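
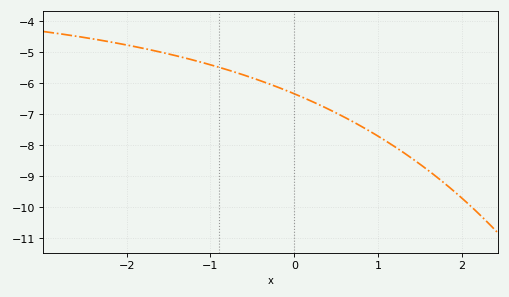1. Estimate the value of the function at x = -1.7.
-4.9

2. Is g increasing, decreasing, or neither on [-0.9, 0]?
decreasing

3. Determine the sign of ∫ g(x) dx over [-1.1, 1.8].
negative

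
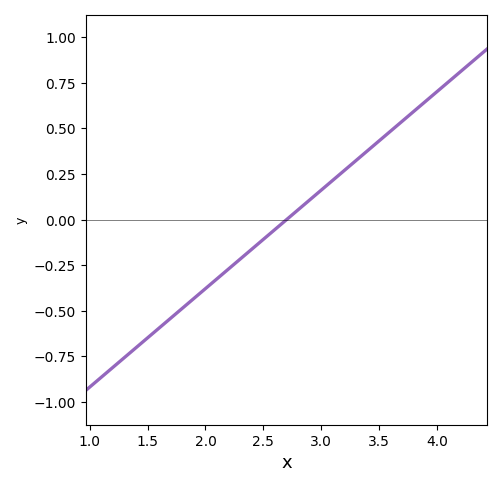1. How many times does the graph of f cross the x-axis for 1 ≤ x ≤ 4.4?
1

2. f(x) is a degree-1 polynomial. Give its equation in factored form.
y = 0.54(x - 2.7)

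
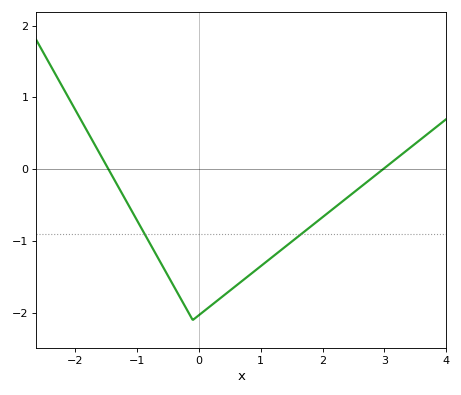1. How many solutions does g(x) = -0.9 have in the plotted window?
2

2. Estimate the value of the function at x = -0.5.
-1.48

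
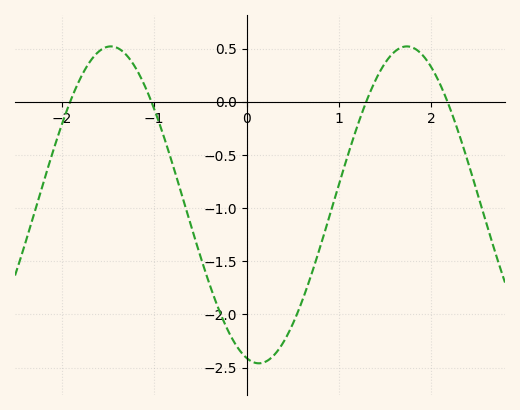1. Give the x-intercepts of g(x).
-1.91, -1.03, 1.3, 2.18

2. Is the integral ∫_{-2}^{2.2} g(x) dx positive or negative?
negative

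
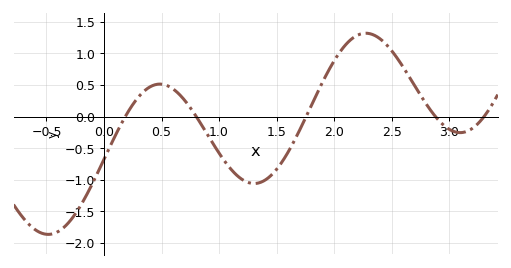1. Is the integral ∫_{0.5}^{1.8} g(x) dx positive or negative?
negative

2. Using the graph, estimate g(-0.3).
-1.66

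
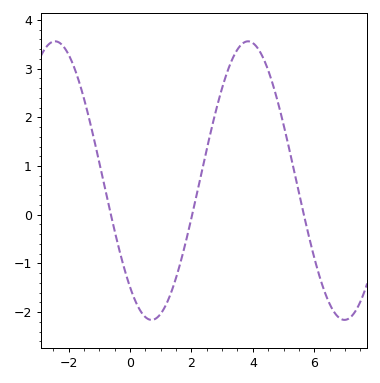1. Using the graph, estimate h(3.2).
2.99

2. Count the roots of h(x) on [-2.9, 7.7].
3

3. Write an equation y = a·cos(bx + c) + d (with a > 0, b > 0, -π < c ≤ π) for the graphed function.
y = 2.86cos(1x + 2.44) + 0.7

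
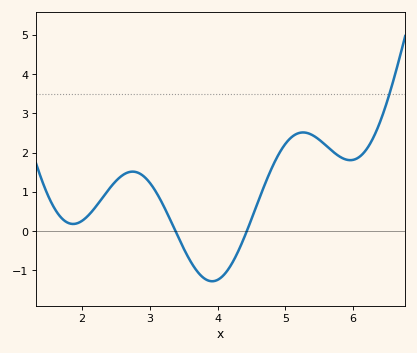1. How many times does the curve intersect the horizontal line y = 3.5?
1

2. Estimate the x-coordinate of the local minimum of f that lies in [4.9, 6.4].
5.96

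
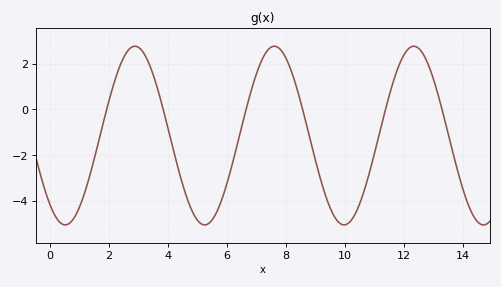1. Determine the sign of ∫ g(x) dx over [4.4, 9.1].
negative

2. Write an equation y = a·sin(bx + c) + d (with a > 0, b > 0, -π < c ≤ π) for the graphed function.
y = 3.9sin(1.33x - 2.26) - 1.14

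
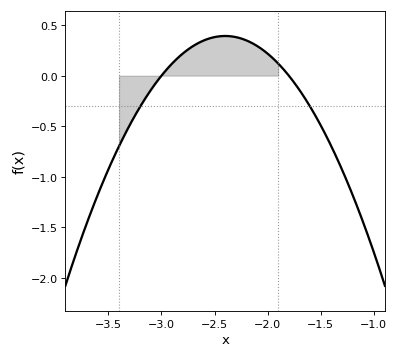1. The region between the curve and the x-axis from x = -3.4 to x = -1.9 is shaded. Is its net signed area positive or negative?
positive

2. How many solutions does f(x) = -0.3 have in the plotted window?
2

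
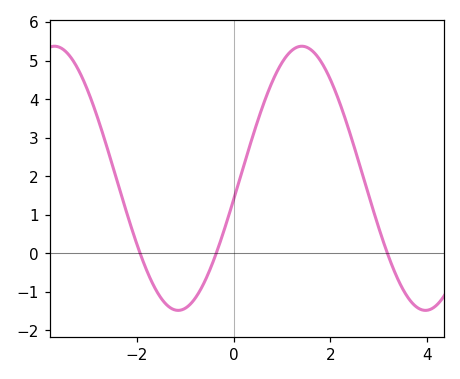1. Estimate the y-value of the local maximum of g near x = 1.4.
5.4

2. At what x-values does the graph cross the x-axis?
-2, -0.4, 3.2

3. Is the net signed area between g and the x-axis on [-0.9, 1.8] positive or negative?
positive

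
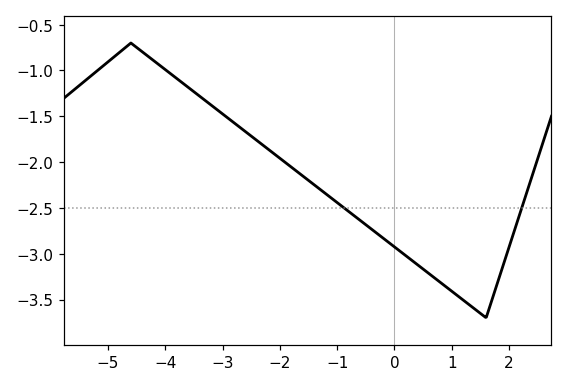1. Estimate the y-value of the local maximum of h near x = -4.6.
-0.7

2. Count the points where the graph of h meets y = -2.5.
2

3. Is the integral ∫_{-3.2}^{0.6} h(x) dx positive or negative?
negative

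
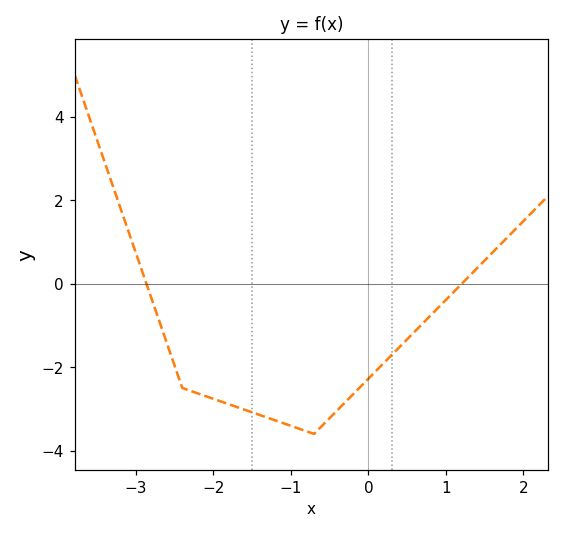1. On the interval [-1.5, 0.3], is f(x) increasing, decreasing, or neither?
neither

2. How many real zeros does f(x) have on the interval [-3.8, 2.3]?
2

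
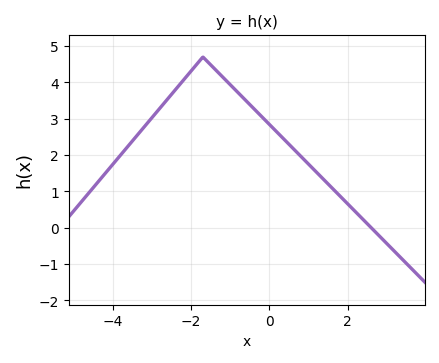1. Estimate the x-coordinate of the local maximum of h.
-1.8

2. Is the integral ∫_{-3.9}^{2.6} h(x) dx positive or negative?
positive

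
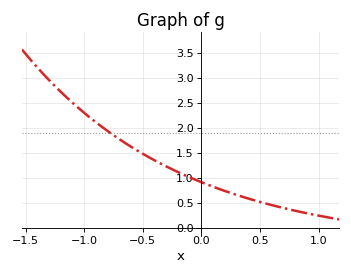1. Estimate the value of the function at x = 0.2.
0.735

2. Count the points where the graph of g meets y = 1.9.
1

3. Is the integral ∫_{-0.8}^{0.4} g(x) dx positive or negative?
positive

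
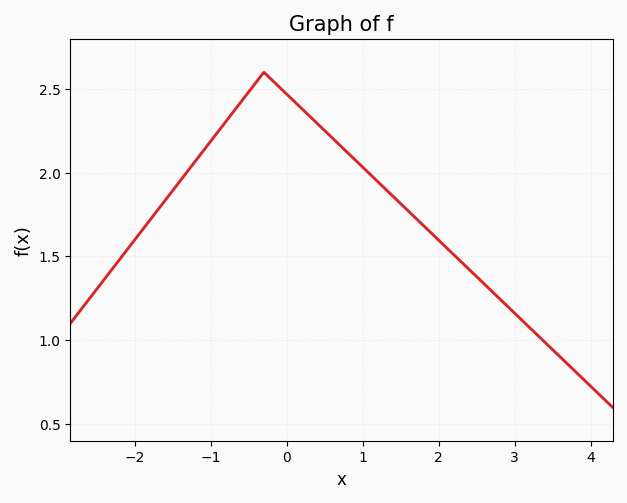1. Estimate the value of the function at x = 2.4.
1.42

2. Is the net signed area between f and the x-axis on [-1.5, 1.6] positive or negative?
positive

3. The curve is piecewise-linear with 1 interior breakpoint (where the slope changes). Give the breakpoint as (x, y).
(-0.3, 2.6)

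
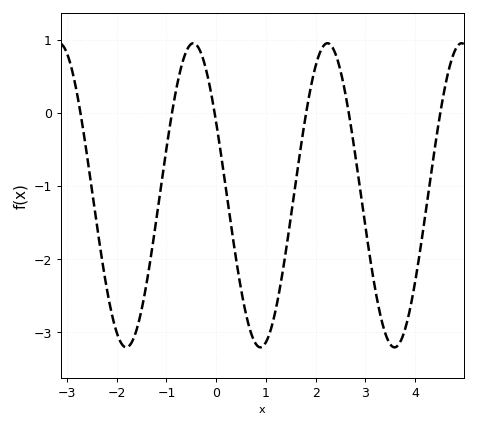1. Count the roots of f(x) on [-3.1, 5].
6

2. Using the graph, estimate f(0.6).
-2.76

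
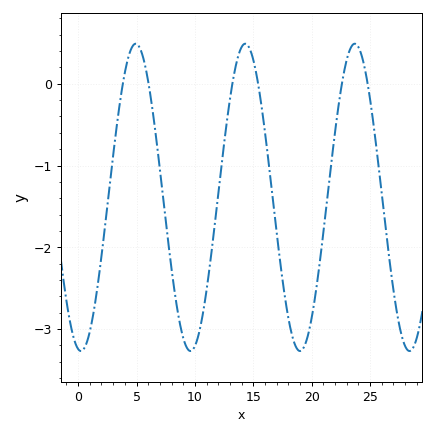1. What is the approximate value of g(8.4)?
-2.68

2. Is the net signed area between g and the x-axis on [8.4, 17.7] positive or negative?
negative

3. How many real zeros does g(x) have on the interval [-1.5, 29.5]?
6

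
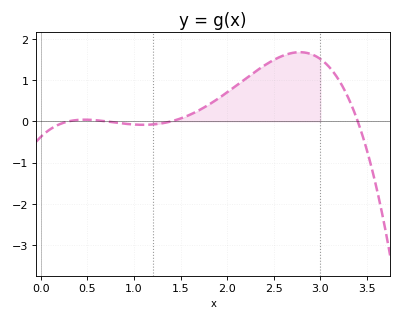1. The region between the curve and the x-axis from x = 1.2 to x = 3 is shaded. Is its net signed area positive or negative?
positive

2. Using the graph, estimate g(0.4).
0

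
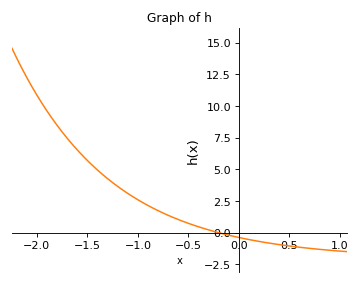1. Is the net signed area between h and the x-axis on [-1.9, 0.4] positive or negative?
positive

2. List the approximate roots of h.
-0.2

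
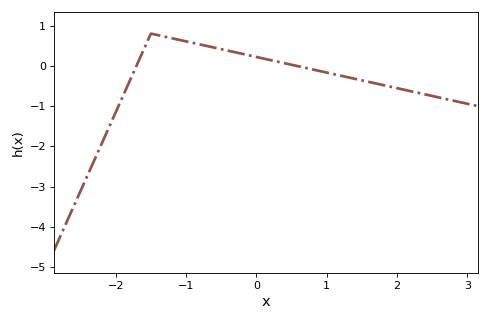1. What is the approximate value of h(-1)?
0.6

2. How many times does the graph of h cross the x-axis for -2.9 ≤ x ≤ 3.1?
2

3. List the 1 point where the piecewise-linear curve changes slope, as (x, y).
(-1.5, 0.8)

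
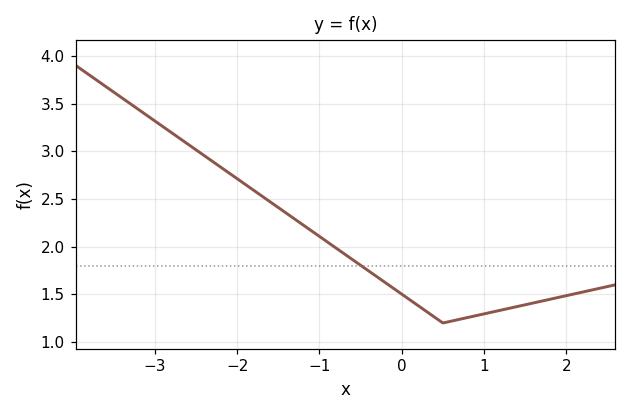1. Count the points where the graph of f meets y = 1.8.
1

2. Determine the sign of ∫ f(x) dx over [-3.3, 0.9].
positive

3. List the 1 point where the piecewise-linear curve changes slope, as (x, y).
(0.5, 1.2)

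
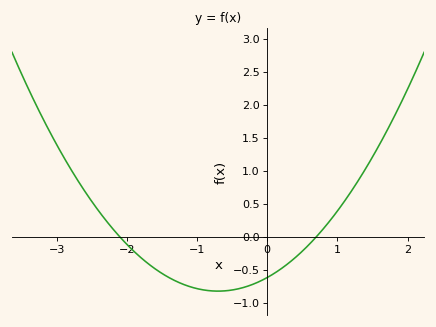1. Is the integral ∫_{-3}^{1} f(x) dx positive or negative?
negative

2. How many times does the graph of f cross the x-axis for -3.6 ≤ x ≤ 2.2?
2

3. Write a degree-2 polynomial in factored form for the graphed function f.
y = 0.42(x + 2.1)(x - 0.7)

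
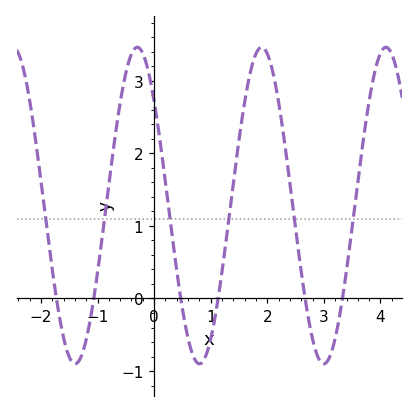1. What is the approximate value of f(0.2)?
1.6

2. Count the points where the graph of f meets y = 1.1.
6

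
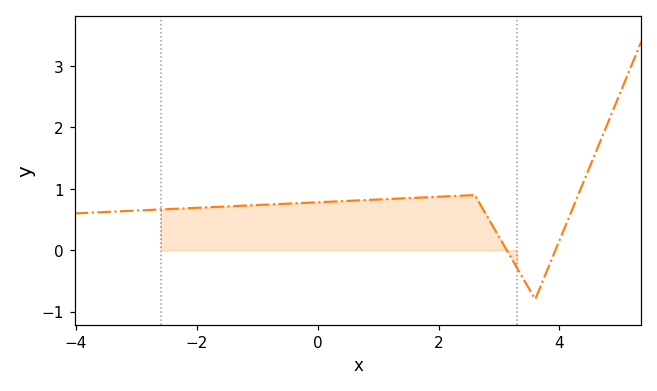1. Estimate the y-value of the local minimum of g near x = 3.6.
-0.796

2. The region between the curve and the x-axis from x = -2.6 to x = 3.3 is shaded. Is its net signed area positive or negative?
positive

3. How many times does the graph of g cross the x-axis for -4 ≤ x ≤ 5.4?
2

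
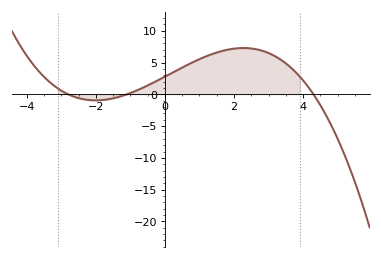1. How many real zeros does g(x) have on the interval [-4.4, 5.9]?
3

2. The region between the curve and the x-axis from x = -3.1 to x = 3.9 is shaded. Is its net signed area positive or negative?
positive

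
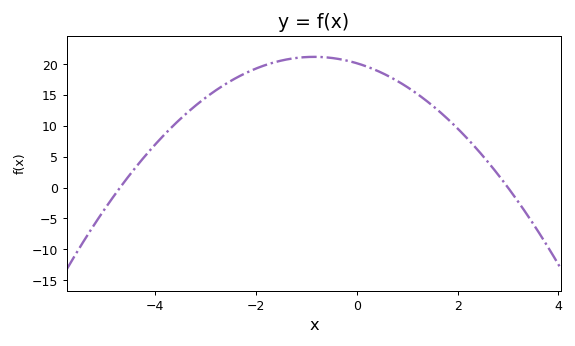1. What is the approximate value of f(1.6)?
12.5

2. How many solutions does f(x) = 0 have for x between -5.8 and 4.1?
2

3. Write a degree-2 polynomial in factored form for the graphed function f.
y = -1.43(x + 4.7)(x - 3)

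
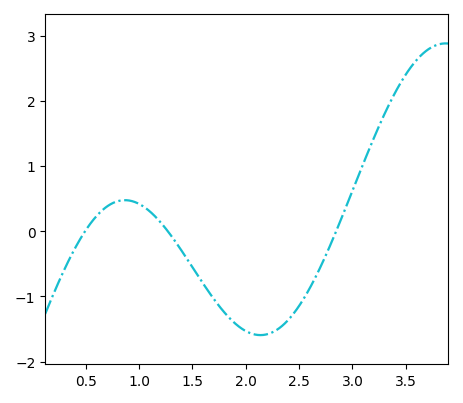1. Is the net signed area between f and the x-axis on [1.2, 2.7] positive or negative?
negative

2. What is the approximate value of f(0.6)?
0.2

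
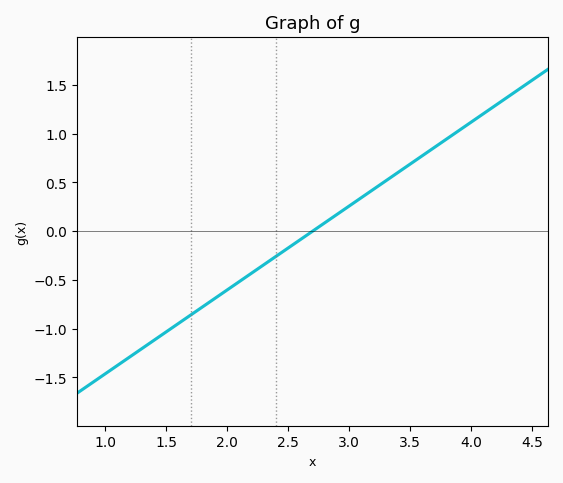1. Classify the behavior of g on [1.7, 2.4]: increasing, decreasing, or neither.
increasing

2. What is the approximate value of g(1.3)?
-1.2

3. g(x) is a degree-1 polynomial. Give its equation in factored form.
y = 0.86(x - 2.7)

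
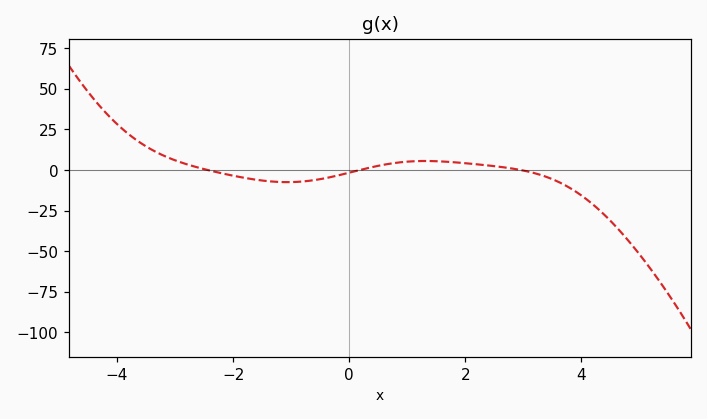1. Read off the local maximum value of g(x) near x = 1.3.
6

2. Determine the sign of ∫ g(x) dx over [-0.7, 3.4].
positive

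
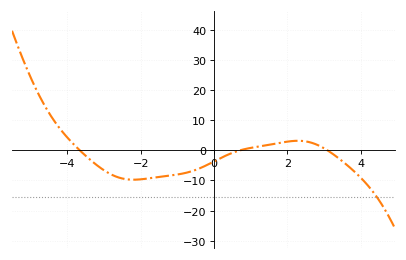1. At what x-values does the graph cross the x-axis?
-3.6, 0.8, 3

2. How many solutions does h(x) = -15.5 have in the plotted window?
1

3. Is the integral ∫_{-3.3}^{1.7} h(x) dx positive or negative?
negative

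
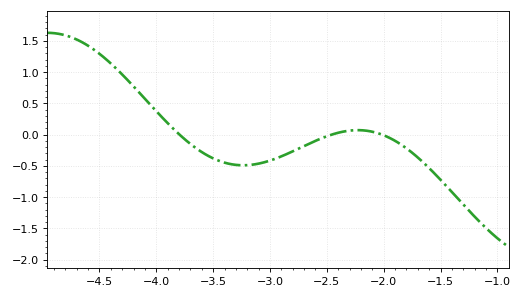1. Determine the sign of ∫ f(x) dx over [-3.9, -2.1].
negative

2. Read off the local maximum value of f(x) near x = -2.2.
0.05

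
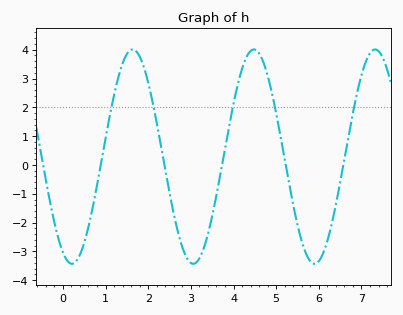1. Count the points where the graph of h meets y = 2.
5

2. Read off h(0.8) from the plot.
-0.7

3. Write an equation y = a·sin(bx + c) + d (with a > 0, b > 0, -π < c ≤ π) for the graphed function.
y = 3.72sin(2.2x - 2) + 0.29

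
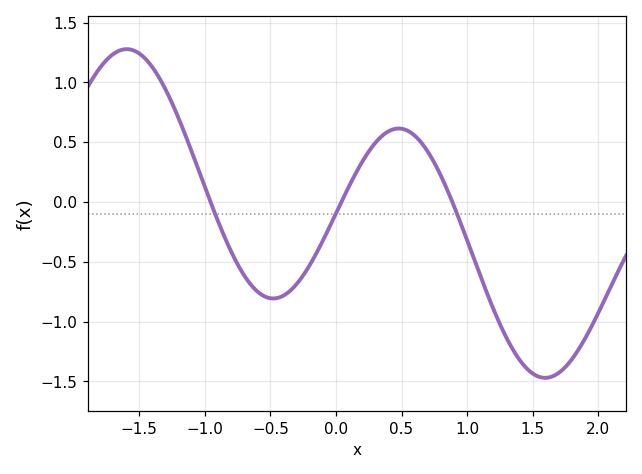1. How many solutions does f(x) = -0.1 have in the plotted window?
3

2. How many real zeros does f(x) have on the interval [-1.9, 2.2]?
3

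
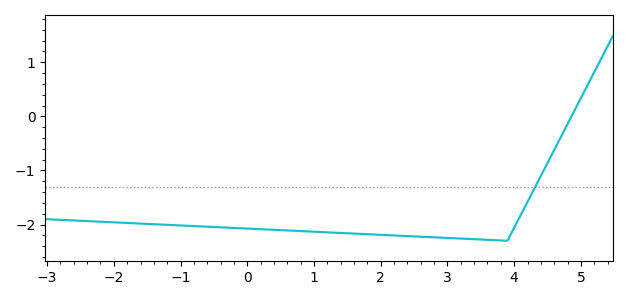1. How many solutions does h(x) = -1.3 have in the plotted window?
1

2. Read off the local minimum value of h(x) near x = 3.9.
-2.3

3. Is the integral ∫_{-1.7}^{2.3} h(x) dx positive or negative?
negative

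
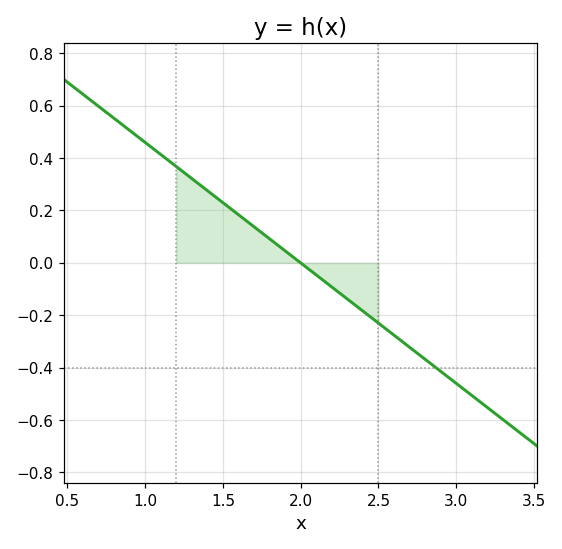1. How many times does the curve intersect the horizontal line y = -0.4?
1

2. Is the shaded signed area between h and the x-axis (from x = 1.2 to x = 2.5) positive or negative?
positive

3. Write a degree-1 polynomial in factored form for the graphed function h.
y = -0.46(x - 2)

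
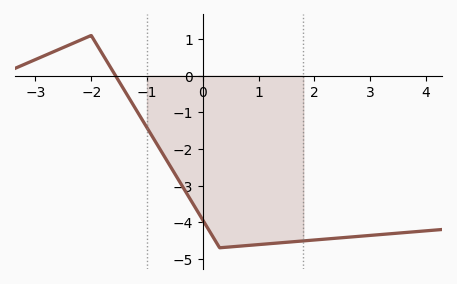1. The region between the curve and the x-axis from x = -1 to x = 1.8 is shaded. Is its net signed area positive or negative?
negative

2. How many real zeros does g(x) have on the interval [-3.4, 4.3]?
1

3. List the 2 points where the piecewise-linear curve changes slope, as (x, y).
(-2, 1.1); (0.3, -4.7)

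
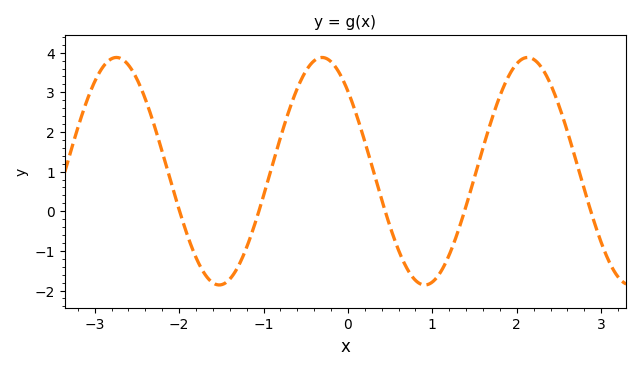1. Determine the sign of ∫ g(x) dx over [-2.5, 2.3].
positive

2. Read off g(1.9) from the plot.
3.4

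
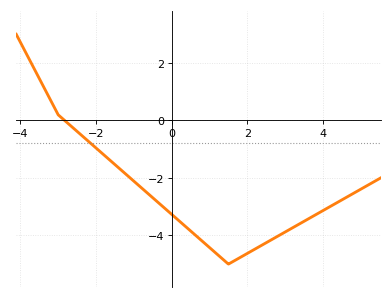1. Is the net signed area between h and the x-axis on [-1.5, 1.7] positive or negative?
negative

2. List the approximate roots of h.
-2.8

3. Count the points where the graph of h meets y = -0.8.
1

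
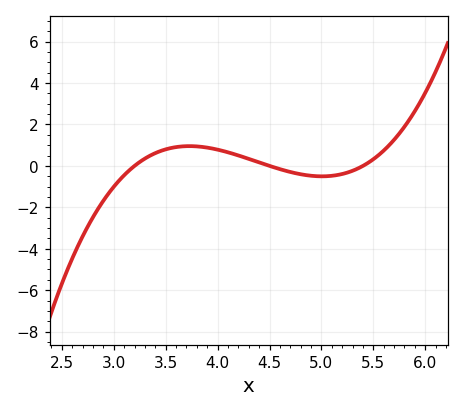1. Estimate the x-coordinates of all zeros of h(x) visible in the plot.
3.2, 4.5, 5.4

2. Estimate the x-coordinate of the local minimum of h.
5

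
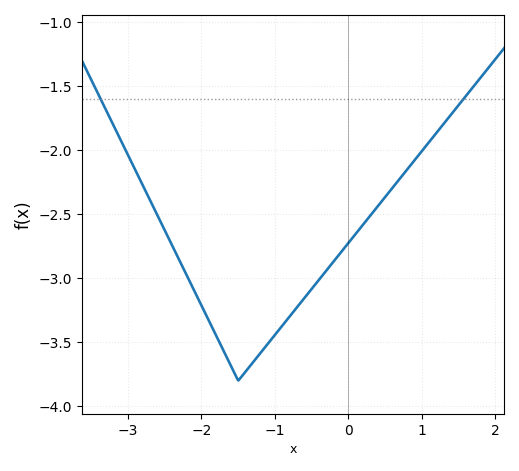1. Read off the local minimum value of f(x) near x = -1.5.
-3.8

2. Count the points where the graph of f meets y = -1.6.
2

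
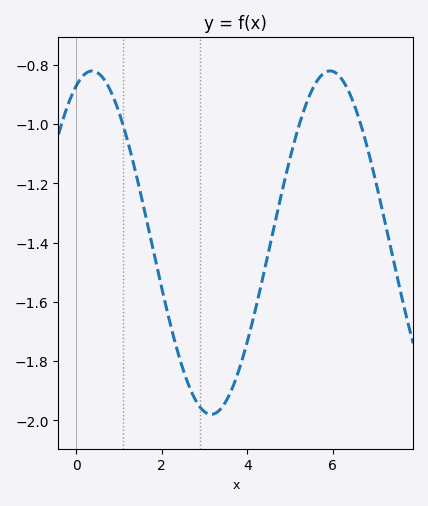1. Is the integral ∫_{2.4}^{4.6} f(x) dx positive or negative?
negative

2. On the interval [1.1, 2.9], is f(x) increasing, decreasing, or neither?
decreasing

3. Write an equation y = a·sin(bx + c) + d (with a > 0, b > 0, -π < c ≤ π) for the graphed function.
y = 0.58sin(1.1x + 1.2) - 1.4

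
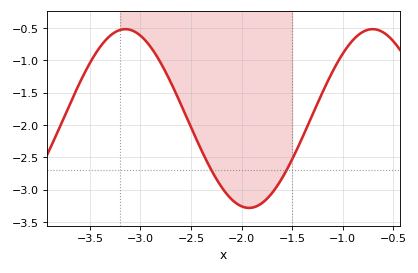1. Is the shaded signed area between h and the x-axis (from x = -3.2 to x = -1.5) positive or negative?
negative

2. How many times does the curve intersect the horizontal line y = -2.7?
2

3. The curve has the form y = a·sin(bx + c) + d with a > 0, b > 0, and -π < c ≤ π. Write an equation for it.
y = 1.38sin(2.6x - 2.9) - 1.9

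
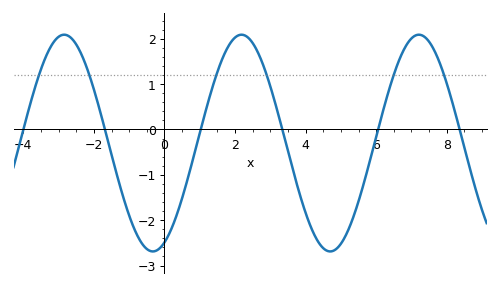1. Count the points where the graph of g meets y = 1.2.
6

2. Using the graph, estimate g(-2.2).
1.36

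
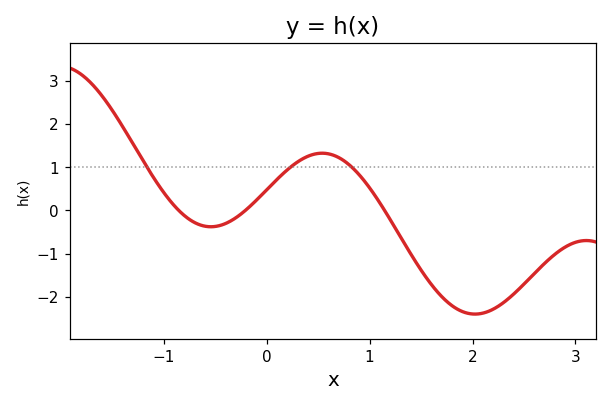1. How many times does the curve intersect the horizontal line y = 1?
3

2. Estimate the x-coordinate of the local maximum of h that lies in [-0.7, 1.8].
0.5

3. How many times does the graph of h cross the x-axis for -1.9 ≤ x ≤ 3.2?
3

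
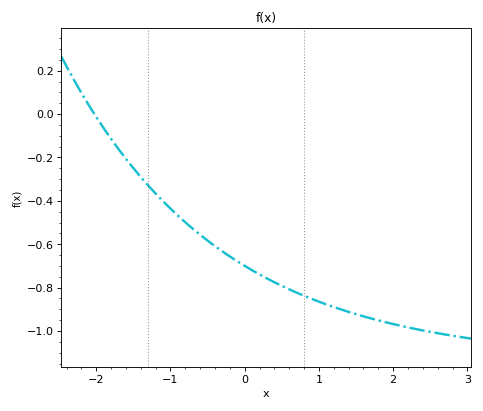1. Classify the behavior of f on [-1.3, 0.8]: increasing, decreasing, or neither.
decreasing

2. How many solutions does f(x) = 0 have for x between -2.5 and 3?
1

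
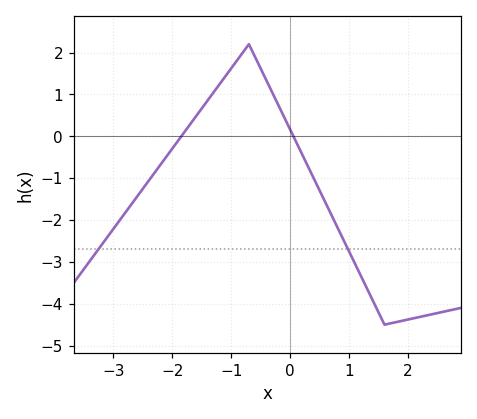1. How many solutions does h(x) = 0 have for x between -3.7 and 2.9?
2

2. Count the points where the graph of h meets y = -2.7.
2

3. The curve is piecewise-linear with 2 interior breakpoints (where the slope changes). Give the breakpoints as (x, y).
(-0.7, 2.2); (1.6, -4.5)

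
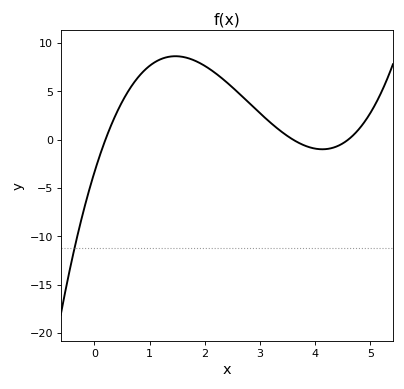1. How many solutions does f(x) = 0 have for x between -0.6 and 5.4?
3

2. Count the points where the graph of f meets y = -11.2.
1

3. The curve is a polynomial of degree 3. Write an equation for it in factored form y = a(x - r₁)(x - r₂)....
y = 1.02(x - 0.2)(x - 3.6)(x - 4.6)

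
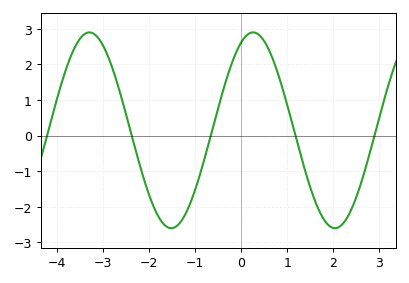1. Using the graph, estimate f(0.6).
2.4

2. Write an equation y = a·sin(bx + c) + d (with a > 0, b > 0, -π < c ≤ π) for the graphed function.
y = 2.75sin(1.8x + 1.1) + 0.15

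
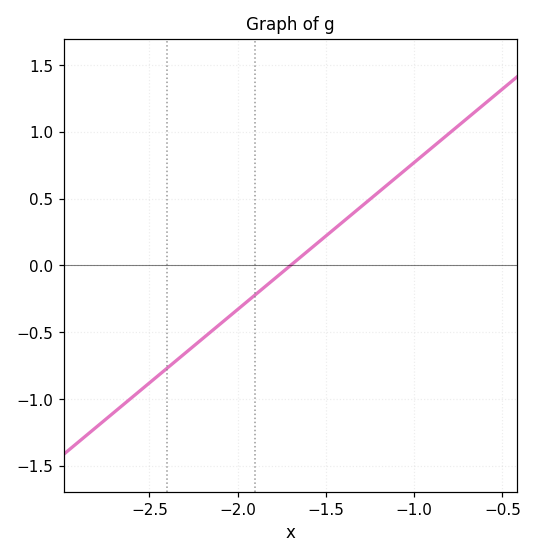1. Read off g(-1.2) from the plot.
0.55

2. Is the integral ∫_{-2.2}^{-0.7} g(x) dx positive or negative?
positive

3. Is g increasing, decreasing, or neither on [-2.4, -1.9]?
increasing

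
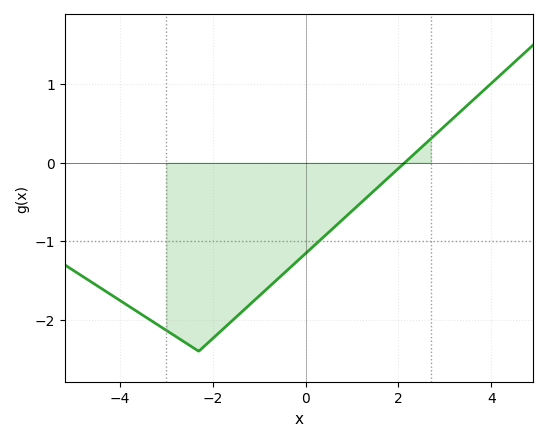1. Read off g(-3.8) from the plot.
-1.8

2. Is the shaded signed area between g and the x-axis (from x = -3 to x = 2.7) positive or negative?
negative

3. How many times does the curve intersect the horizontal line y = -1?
1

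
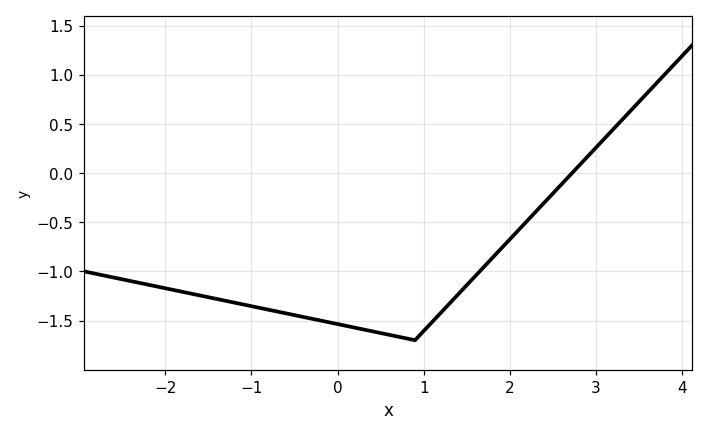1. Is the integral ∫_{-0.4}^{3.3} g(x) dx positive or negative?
negative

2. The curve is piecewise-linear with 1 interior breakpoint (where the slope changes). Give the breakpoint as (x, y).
(0.9, -1.7)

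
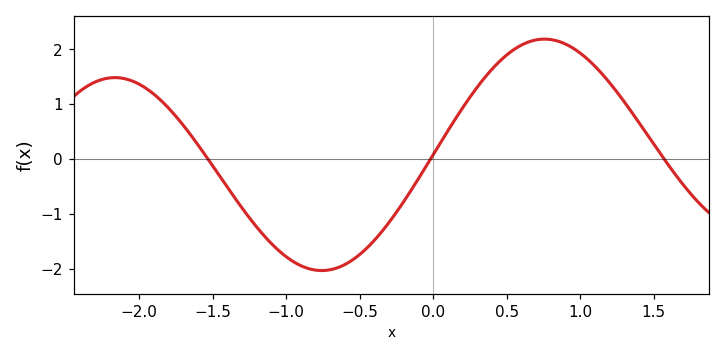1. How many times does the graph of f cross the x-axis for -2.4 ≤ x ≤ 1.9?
3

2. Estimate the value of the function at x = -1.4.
-0.5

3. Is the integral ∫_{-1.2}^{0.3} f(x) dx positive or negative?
negative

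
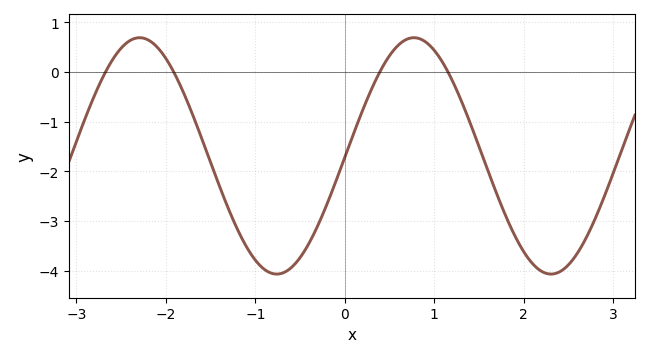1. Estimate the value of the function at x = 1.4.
-1.03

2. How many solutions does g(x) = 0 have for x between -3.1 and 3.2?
4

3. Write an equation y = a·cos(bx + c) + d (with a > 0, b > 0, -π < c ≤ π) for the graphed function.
y = 2.38cos(2.05x - 1.58) - 1.69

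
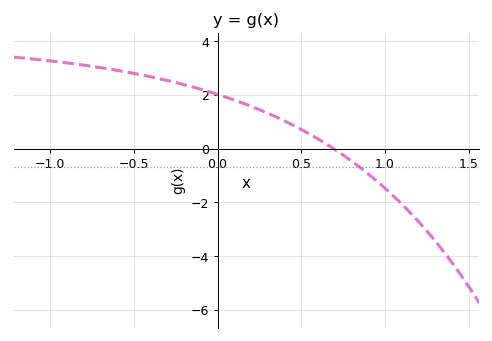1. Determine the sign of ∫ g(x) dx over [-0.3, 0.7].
positive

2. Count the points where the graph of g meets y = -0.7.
1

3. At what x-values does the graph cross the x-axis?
0.7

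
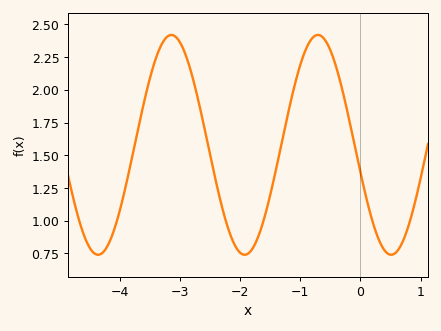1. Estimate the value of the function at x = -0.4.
2.17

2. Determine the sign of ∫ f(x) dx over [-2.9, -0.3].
positive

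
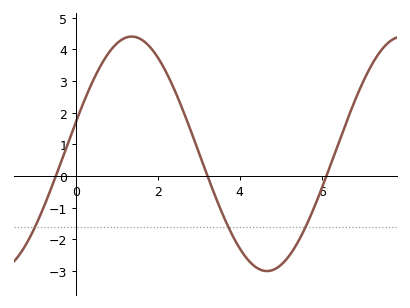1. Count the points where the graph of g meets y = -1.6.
3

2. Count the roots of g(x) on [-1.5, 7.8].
3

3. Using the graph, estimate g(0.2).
2.38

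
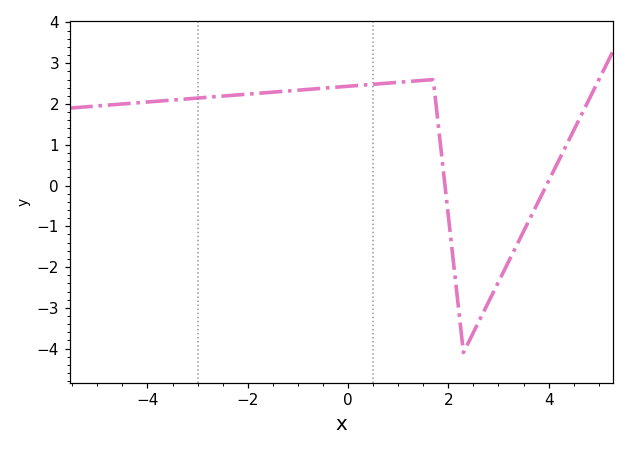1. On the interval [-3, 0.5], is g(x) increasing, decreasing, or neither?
increasing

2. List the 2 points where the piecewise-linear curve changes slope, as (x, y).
(1.7, 2.6); (2.3, -4.1)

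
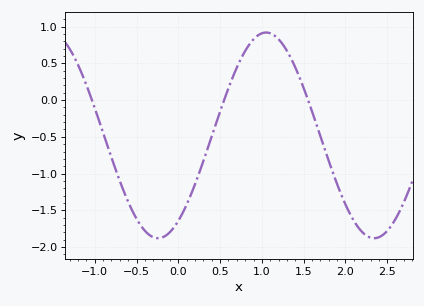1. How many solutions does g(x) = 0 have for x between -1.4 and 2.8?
3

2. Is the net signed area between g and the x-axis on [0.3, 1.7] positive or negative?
positive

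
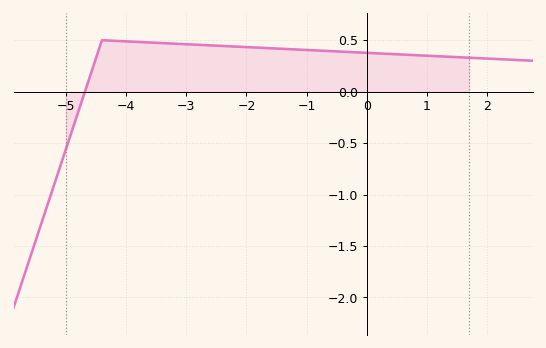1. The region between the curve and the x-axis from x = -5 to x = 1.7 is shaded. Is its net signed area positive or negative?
positive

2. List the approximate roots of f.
-4.6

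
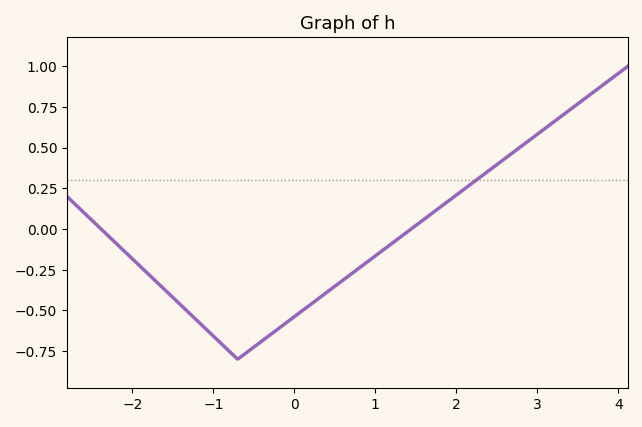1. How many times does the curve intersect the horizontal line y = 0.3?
1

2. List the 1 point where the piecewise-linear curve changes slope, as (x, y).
(-0.7, -0.8)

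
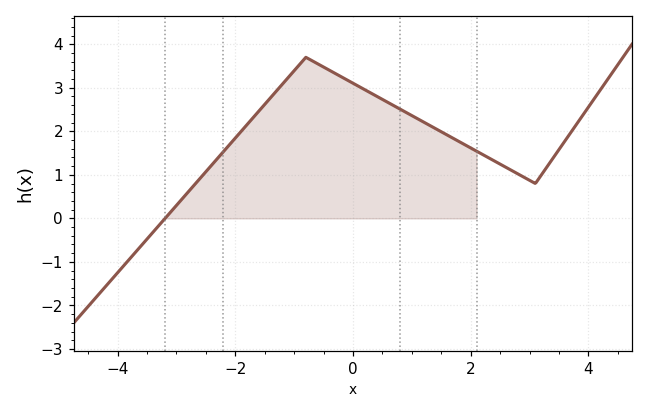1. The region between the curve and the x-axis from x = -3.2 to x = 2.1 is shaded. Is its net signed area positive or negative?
positive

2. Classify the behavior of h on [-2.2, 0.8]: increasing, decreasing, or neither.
neither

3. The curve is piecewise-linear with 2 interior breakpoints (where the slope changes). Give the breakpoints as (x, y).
(-0.8, 3.7); (3.1, 0.8)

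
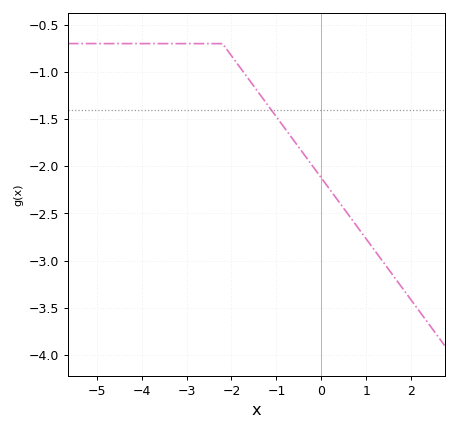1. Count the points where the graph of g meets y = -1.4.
1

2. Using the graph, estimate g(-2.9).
-0.7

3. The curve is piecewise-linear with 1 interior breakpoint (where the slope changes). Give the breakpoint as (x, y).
(-2.2, -0.7)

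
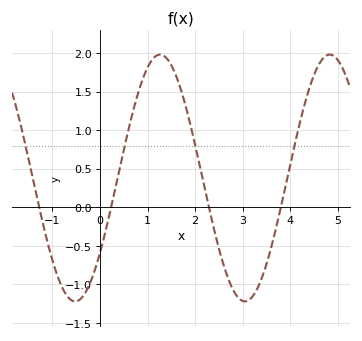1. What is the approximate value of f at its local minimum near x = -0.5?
-1.22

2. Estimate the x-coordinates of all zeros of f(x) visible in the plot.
-1.28, 0.234, 2.29, 3.8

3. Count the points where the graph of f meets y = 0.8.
4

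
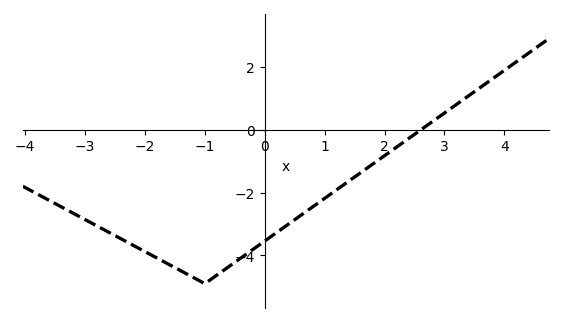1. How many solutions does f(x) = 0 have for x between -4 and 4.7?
1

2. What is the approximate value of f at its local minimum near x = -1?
-4.9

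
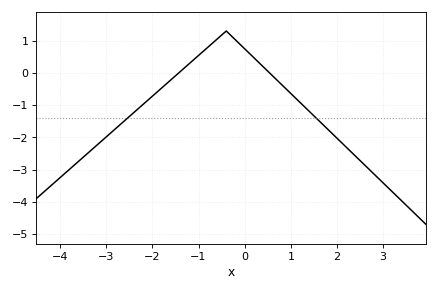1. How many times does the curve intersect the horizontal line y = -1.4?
2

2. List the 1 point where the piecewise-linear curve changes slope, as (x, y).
(-0.4, 1.3)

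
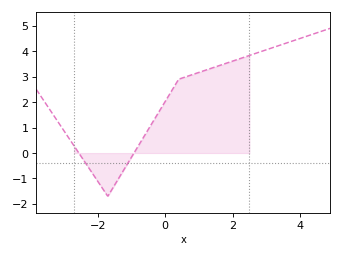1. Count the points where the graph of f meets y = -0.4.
2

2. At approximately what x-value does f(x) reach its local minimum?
-1.8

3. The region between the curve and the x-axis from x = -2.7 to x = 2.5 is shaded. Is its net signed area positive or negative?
positive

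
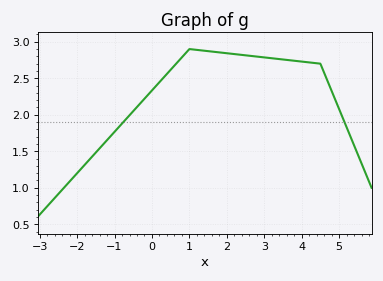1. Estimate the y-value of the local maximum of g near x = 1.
2.9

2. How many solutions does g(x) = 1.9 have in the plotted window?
2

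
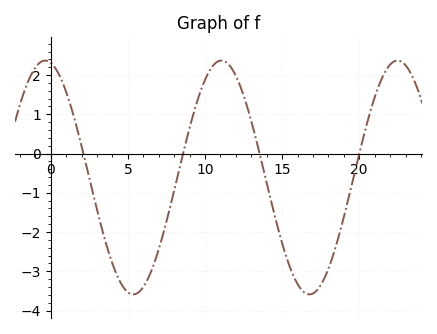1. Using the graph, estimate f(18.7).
-2.1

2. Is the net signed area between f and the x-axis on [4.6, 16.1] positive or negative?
negative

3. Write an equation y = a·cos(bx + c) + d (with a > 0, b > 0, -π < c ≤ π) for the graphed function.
y = 2.98cos(0.55x + 0.2) - 0.61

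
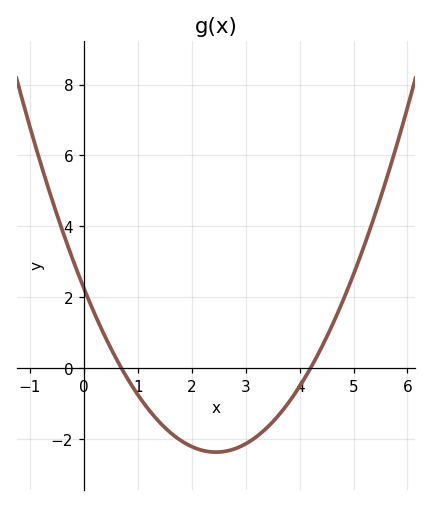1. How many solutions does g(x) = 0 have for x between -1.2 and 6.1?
2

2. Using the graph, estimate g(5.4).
4.34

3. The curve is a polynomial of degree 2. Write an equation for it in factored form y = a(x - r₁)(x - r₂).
y = 0.77(x - 0.7)(x - 4.2)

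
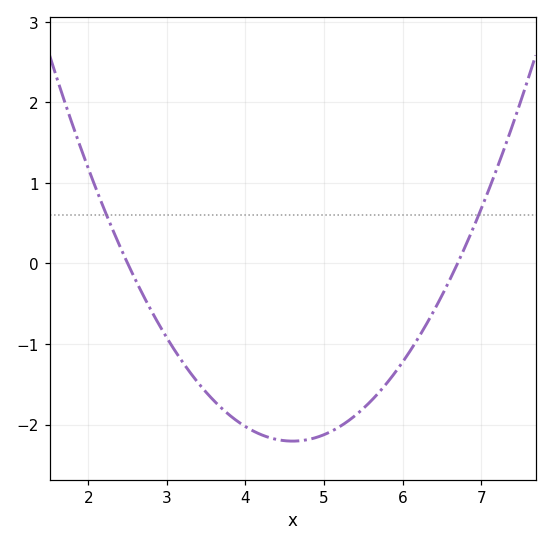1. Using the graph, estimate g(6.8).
0.2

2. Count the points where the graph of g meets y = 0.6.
2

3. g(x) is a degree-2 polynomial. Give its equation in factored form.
y = 0.5(x - 2.5)(x - 6.7)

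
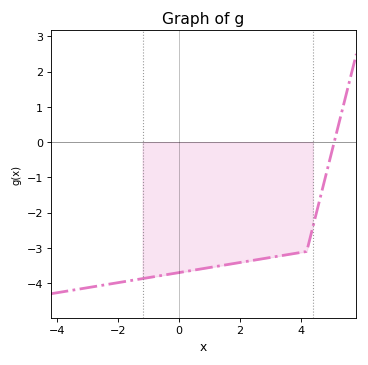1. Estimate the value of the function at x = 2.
-3.41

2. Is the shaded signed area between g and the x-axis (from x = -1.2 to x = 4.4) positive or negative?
negative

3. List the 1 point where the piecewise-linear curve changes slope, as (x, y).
(4.2, -3.1)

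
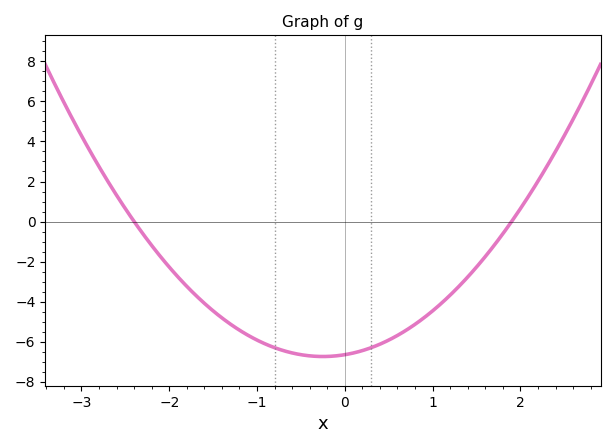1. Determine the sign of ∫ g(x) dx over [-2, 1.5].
negative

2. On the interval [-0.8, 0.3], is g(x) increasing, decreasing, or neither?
neither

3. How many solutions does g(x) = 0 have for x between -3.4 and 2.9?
2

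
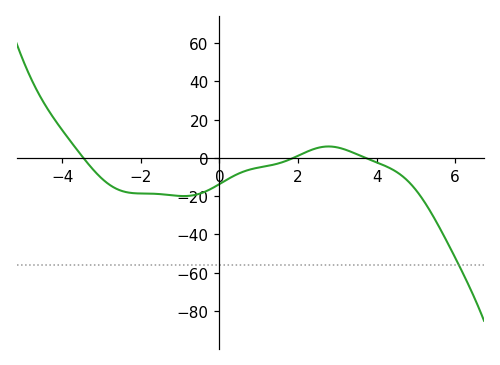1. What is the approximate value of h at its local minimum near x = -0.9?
-20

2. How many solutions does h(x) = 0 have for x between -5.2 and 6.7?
3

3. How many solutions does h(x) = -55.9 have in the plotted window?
1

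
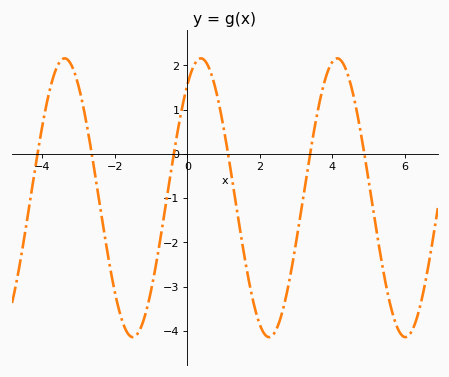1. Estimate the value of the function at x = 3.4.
0.047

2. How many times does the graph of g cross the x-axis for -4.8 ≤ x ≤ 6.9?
6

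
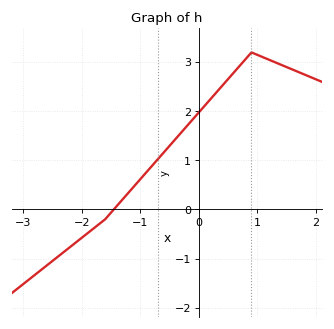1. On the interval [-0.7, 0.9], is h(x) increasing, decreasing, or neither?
increasing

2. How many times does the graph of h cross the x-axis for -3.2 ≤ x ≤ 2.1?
1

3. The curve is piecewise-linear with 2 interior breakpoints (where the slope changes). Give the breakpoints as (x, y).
(-1.6, -0.2); (0.9, 3.2)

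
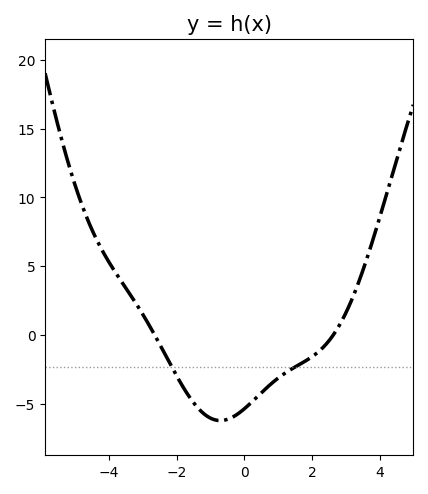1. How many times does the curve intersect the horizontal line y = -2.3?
2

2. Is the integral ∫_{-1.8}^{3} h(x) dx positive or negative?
negative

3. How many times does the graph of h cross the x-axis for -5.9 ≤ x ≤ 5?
2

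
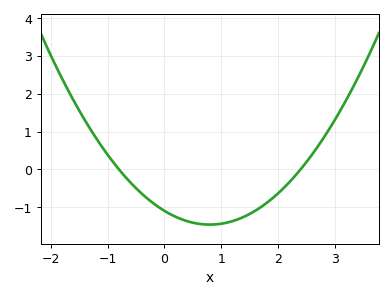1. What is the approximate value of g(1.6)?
-1.09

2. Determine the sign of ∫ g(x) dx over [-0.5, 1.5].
negative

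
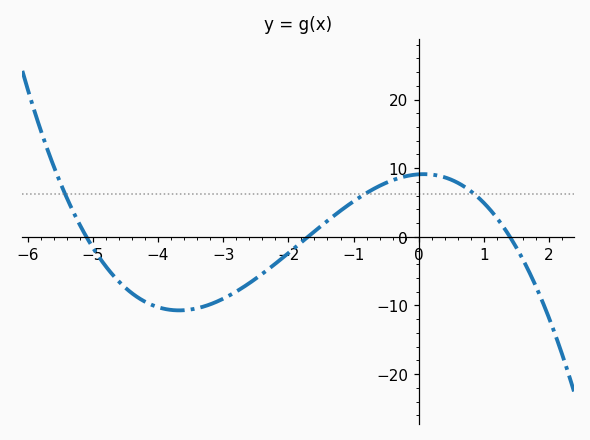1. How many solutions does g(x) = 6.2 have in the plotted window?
3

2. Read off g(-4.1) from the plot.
-9.9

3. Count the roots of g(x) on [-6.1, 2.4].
3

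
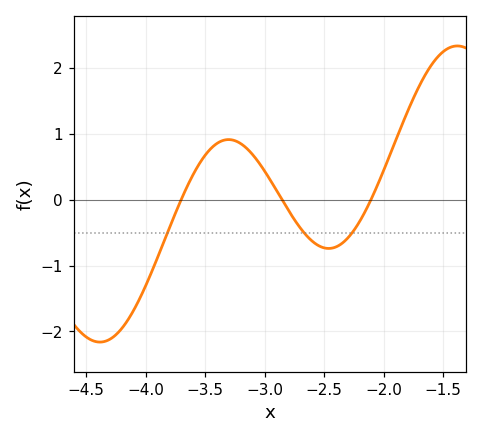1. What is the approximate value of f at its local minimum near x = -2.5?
-0.7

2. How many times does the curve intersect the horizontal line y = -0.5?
3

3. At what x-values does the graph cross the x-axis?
-3.7, -2.85, -2.1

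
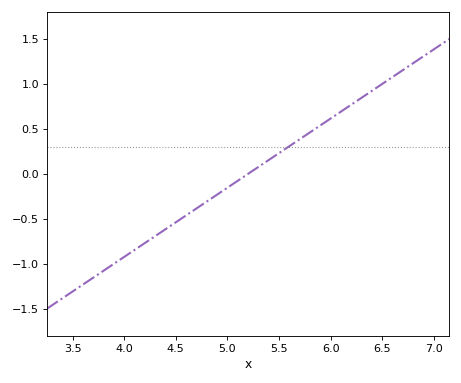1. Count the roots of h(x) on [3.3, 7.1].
1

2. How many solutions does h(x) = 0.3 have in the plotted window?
1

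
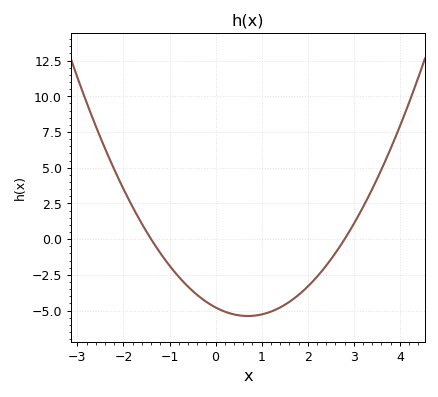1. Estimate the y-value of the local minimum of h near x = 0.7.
-5.38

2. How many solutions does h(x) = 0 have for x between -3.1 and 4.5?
2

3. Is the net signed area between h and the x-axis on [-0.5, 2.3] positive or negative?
negative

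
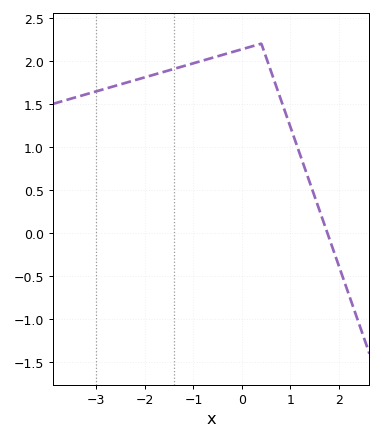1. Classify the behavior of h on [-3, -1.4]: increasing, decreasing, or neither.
increasing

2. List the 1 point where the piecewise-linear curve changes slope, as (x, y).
(0.4, 2.2)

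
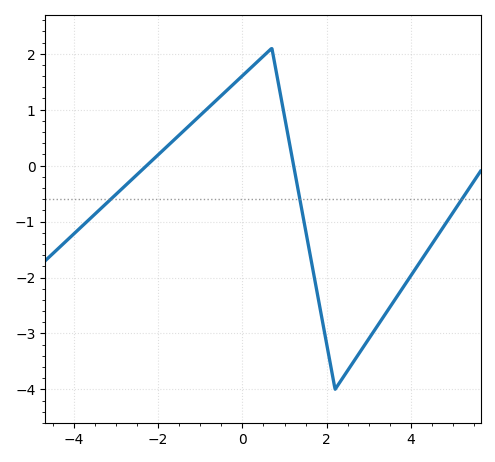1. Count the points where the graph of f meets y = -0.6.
3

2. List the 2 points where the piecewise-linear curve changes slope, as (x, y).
(0.7, 2.1); (2.2, -4)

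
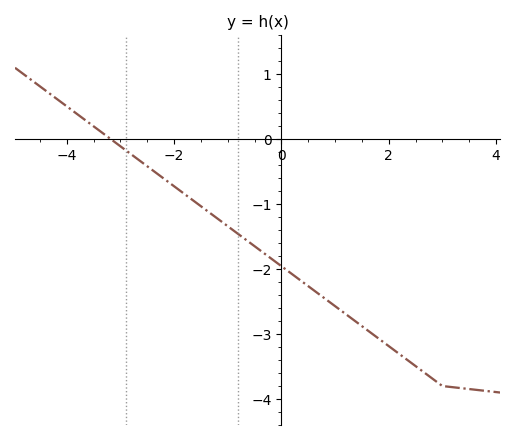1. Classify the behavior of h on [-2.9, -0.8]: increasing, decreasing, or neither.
decreasing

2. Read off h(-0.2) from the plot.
-1.83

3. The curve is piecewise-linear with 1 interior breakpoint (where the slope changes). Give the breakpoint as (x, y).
(3, -3.8)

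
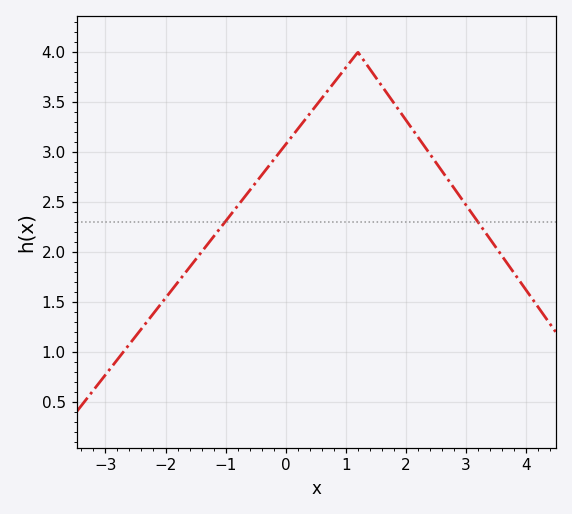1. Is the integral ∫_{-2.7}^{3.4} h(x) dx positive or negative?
positive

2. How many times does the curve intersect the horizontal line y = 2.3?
2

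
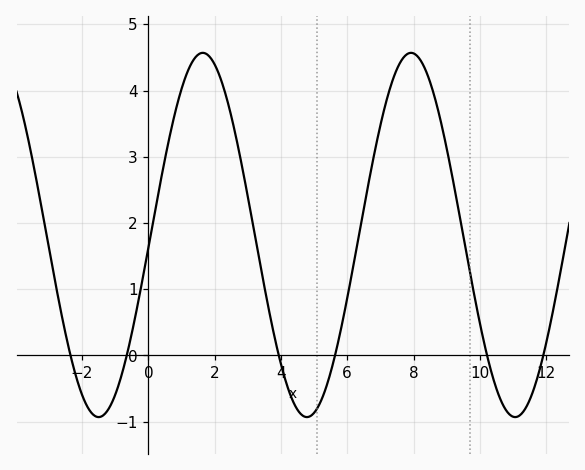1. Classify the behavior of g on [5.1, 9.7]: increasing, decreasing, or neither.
neither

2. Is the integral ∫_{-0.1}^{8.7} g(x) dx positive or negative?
positive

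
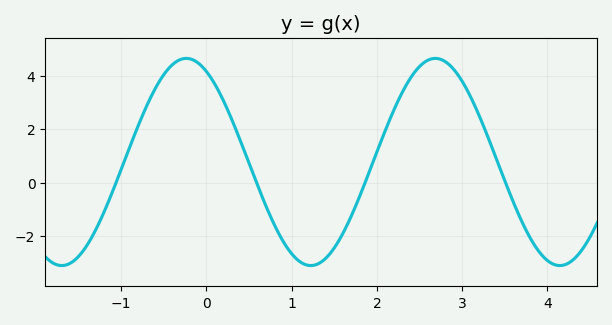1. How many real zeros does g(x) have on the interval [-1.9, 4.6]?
4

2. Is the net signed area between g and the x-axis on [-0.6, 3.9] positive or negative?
positive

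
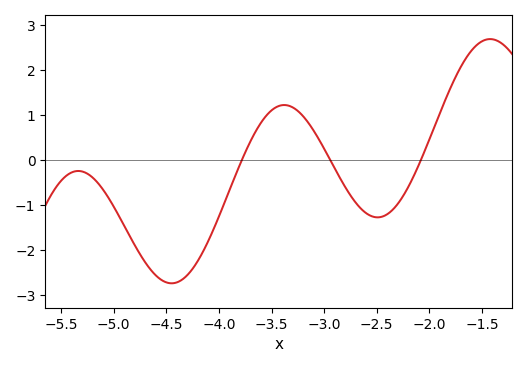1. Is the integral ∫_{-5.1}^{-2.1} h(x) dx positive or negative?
negative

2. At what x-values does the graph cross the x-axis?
-3.78, -2.94, -2.08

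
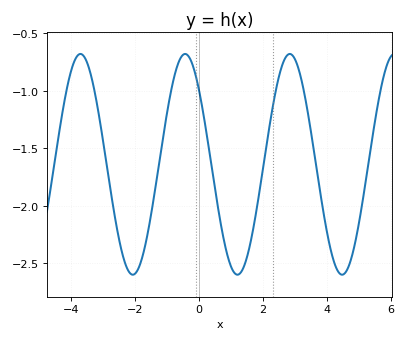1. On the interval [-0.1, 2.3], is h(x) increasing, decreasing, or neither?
neither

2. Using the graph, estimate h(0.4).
-1.65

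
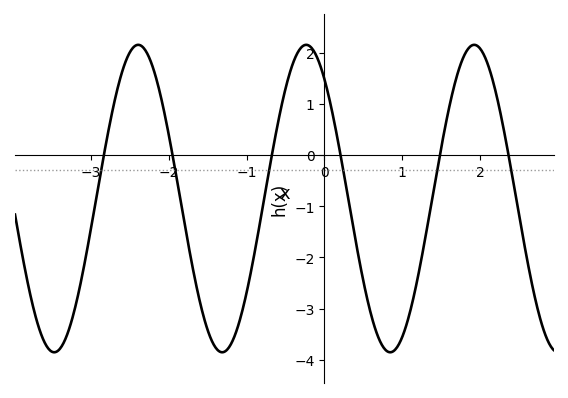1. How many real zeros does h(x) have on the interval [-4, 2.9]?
6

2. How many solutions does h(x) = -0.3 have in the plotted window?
6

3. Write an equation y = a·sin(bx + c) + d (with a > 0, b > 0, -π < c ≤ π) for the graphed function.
y = 3sin(2.9x + 2.2) - 0.85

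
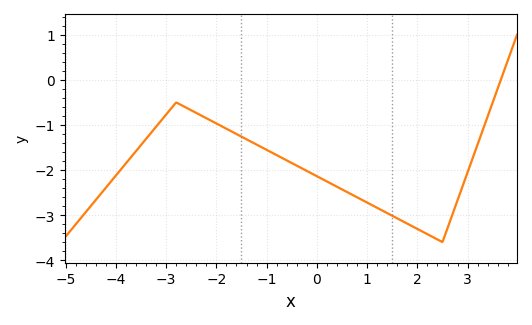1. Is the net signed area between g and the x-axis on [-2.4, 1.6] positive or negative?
negative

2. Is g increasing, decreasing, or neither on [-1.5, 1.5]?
decreasing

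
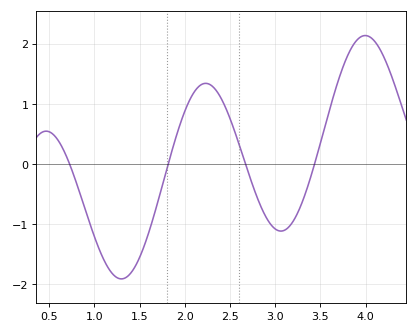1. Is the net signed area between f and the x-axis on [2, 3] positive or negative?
positive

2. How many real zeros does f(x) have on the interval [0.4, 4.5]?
4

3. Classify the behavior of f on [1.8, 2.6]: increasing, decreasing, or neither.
neither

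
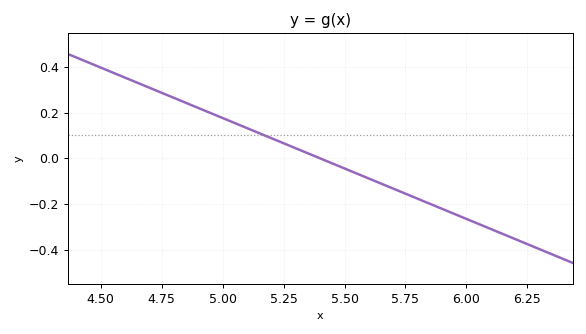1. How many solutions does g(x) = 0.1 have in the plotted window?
1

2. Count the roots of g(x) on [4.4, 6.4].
1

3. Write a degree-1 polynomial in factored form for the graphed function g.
y = -0.44(x - 5.4)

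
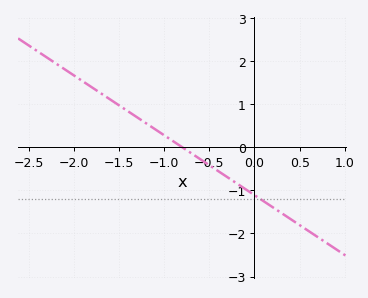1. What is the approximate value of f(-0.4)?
-0.6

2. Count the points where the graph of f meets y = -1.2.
1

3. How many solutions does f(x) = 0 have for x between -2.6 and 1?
1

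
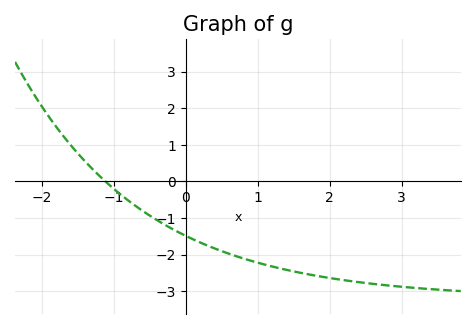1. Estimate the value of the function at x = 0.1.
-1.58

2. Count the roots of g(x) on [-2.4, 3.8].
1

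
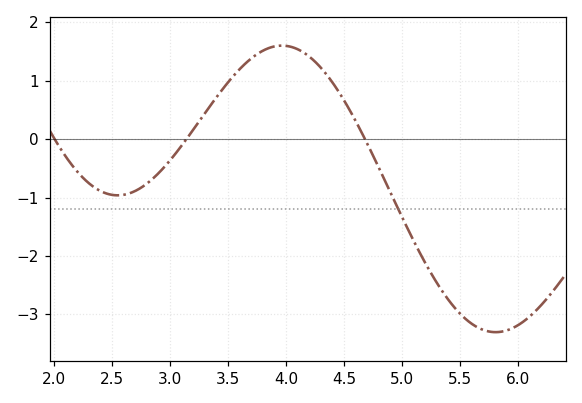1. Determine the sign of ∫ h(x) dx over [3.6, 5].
positive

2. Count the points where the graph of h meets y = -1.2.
1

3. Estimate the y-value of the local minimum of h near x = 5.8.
-3.31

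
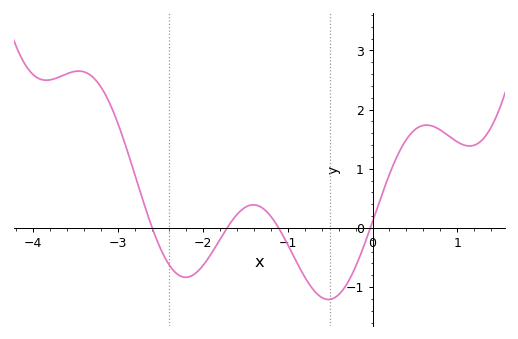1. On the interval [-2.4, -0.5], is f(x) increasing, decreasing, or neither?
neither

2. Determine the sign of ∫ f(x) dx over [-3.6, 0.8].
positive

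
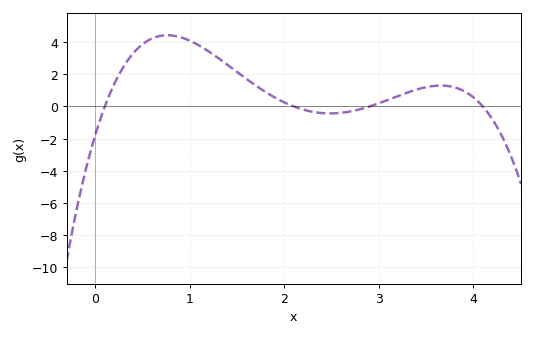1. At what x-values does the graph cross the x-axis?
0.1, 2.1, 2.9, 4.1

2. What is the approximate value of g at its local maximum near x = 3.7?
1.3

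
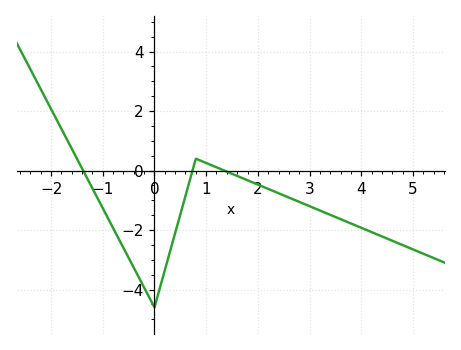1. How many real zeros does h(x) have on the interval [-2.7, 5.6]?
3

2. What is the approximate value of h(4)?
-1.92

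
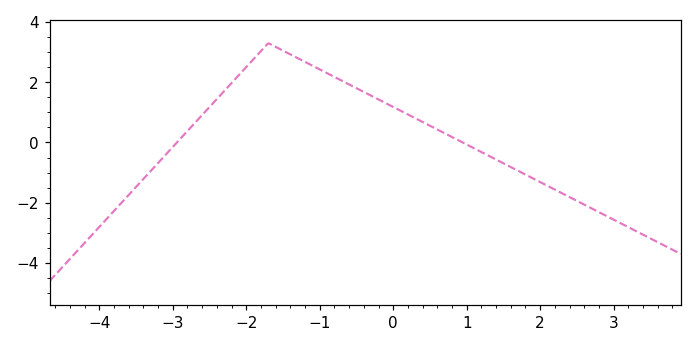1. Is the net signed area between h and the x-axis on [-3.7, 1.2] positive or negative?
positive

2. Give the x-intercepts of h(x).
-3, 1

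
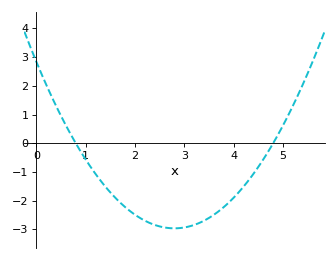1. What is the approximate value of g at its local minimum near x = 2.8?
-3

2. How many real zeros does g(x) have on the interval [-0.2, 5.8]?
2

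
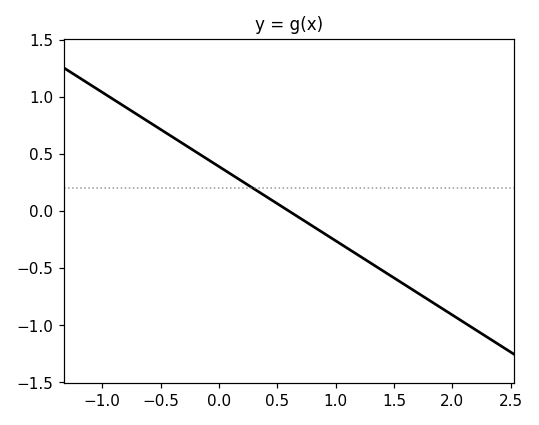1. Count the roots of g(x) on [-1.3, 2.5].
1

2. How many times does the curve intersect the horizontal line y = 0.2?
1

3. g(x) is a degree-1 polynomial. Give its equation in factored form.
y = -0.65(x - 0.6)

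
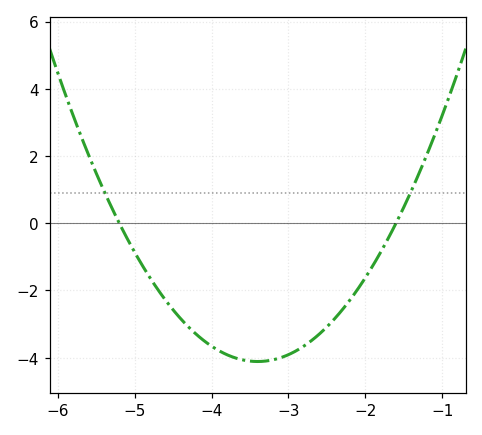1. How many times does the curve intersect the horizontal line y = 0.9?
2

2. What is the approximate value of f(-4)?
-3.6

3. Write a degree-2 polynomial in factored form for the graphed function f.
y = 1.27(x + 5.2)(x + 1.6)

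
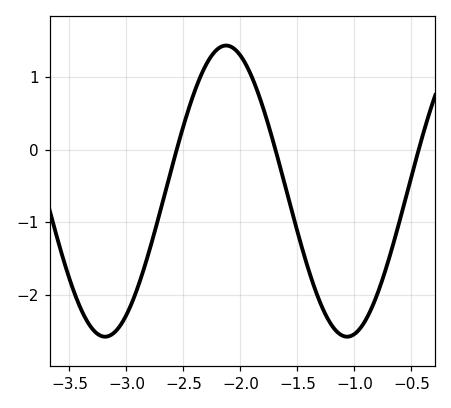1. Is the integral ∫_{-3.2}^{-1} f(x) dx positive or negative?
negative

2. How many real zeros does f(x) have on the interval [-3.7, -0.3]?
3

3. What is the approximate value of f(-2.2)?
1.4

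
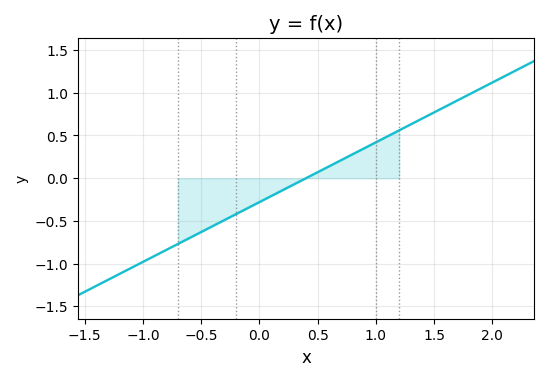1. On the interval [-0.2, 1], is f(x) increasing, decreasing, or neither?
increasing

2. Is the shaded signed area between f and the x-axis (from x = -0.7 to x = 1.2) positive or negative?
negative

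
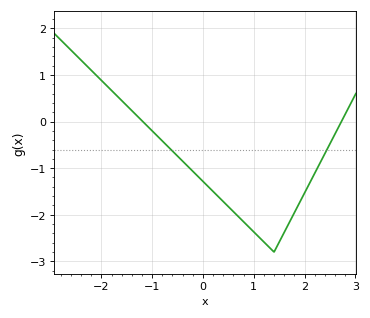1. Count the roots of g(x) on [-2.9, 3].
2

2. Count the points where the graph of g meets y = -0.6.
2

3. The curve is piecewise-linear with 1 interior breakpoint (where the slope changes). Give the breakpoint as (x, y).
(1.4, -2.8)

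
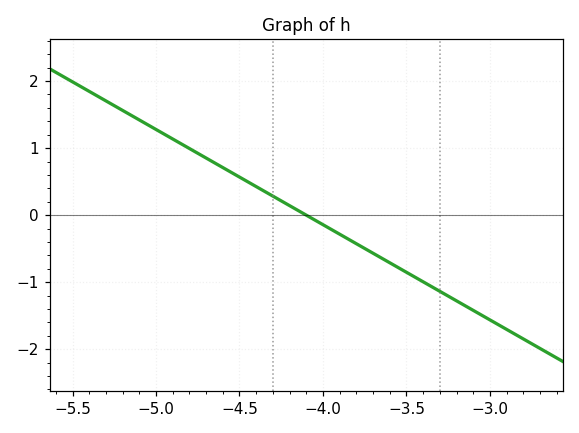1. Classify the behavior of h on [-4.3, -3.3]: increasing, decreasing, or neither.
decreasing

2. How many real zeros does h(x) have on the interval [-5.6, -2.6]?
1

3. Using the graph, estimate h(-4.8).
1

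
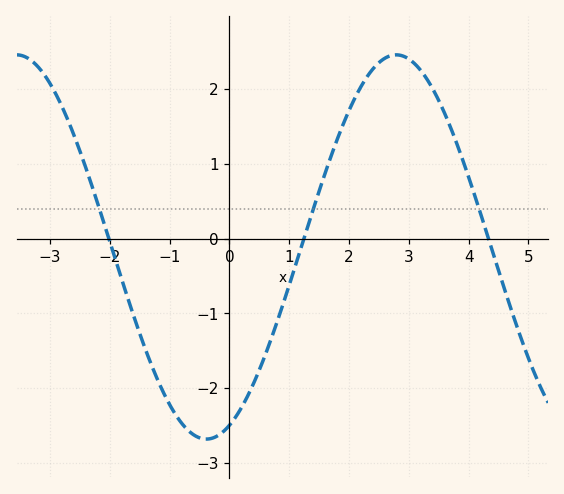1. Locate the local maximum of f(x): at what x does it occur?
2.79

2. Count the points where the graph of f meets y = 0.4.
3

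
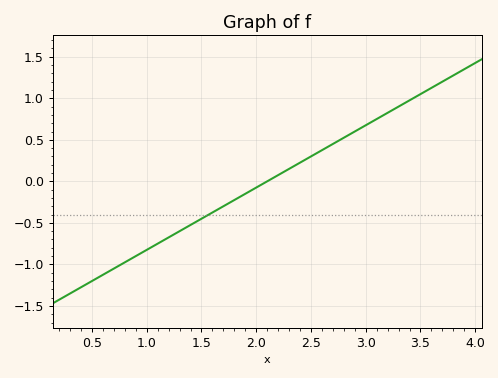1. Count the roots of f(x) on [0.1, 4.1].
1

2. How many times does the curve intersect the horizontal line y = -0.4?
1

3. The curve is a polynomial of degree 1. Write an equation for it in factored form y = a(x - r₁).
y = 0.75(x - 2.1)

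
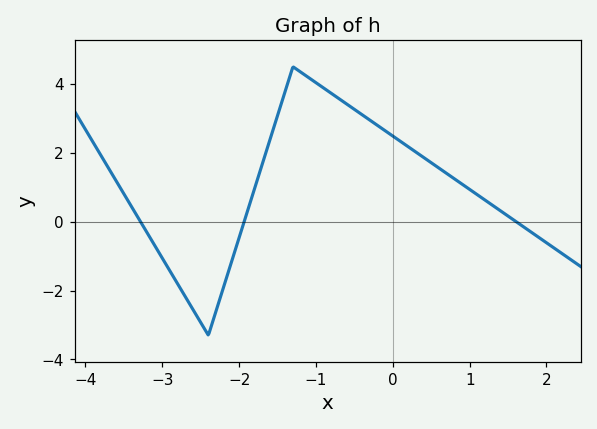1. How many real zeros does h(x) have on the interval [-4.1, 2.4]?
3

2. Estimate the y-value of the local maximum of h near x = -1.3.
4.5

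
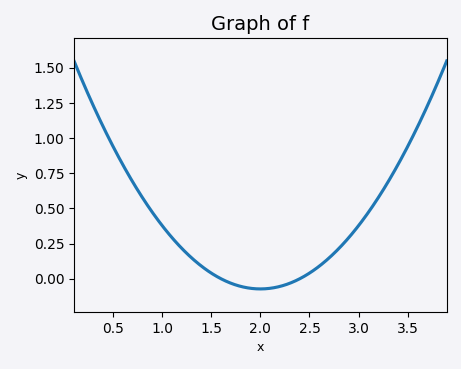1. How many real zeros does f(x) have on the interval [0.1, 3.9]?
2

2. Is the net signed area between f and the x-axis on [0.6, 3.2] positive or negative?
positive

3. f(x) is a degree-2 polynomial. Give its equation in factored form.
y = 0.45(x - 1.6)(x - 2.4)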